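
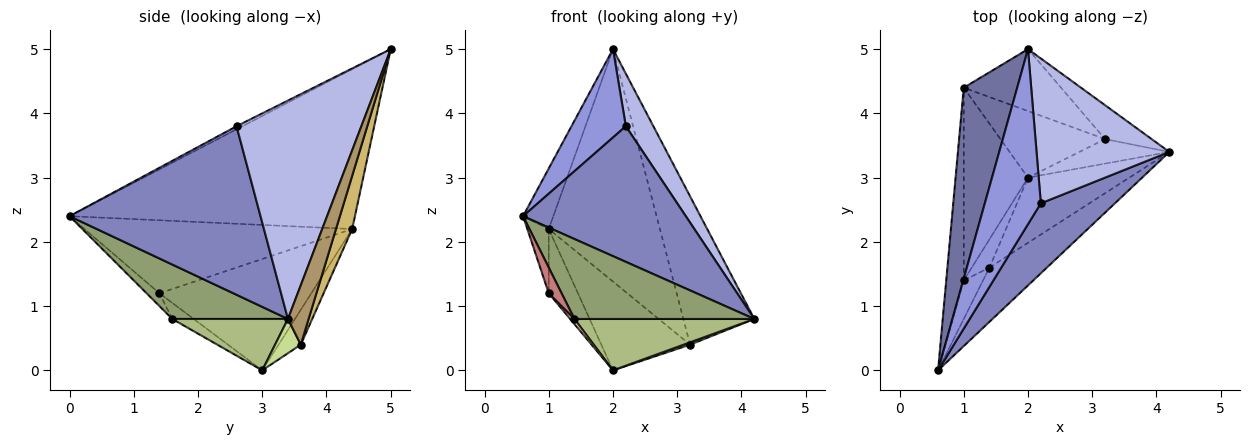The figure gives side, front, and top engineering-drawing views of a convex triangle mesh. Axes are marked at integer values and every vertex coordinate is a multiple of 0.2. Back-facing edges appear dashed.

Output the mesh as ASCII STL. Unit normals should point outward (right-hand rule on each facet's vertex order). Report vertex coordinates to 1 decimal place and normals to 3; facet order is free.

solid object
 facet normal -0.944 0.100 0.316
  outer loop
   vertex 1.0 4.4 2.2
   vertex 0.6 0.0 2.4
   vertex 2.0 5.0 5.0
  endloop
 endfacet
 facet normal 0.722 -0.615 0.317
  outer loop
   vertex 2.2 2.6 3.8
   vertex 0.6 0.0 2.4
   vertex 4.2 3.4 0.8
  endloop
 endfacet
 facet normal -0.049 -0.450 0.892
  outer loop
   vertex 2.2 2.6 3.8
   vertex 2.0 5.0 5.0
   vertex 0.6 0.0 2.4
  endloop
 endfacet
 facet normal 0.840 -0.185 0.510
  outer loop
   vertex 2.2 2.6 3.8
   vertex 4.2 3.4 0.8
   vertex 2.0 5.0 5.0
  endloop
 endfacet
 facet normal 0.470 -0.731 -0.496
  outer loop
   vertex 1.4 1.6 0.8
   vertex 4.2 3.4 0.8
   vertex 0.6 0.0 2.4
  endloop
 endfacet
 facet normal 0.370 -0.575 -0.729
  outer loop
   vertex 1.4 1.6 0.8
   vertex 2.0 3.0 0.0
   vertex 4.2 3.4 0.8
  endloop
 endfacet
 facet normal 0.355 -0.089 -0.931
  outer loop
   vertex 3.2 3.6 0.4
   vertex 4.2 3.4 0.8
   vertex 2.0 3.0 0.0
  endloop
 endfacet
 facet normal -0.196 0.784 -0.588
  outer loop
   vertex 3.2 3.6 0.4
   vertex 2.0 3.0 0.0
   vertex 1.0 4.4 2.2
  endloop
 endfacet
 facet normal 0.273 0.938 -0.214
  outer loop
   vertex 3.2 3.6 0.4
   vertex 2.0 5.0 5.0
   vertex 4.2 3.4 0.8
  endloop
 endfacet
 facet normal 0.139 0.957 -0.255
  outer loop
   vertex 3.2 3.6 0.4
   vertex 1.0 4.4 2.2
   vertex 2.0 5.0 5.0
  endloop
 endfacet
 facet normal -0.854 0.164 -0.493
  outer loop
   vertex 1.0 1.4 1.2
   vertex 1.0 4.4 2.2
   vertex 2.0 3.0 0.0
  endloop
 endfacet
 facet normal -0.667 -0.133 -0.733
  outer loop
   vertex 1.0 1.4 1.2
   vertex 2.0 3.0 0.0
   vertex 1.4 1.6 0.8
  endloop
 endfacet
 facet normal -0.969 0.078 -0.233
  outer loop
   vertex 1.0 1.4 1.2
   vertex 0.6 0.0 2.4
   vertex 1.0 4.4 2.2
  endloop
 endfacet
 facet normal -0.485 -0.485 -0.728
  outer loop
   vertex 1.0 1.4 1.2
   vertex 1.4 1.6 0.8
   vertex 0.6 0.0 2.4
  endloop
 endfacet
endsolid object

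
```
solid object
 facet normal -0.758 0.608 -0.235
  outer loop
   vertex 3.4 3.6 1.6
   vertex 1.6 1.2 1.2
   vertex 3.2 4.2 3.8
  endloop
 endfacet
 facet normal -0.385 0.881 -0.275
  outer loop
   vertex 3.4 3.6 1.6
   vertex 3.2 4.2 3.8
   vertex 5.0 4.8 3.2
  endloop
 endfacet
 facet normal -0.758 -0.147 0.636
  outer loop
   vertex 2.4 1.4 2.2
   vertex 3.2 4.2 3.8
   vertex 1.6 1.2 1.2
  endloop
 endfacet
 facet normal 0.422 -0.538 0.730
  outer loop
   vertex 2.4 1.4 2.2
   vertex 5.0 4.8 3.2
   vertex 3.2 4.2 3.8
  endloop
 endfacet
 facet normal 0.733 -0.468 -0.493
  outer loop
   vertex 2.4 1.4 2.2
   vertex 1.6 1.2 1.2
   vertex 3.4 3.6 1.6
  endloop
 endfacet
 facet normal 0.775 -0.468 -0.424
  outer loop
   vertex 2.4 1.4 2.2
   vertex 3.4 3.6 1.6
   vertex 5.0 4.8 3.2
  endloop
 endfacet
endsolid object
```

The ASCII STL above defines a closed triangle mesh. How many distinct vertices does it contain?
5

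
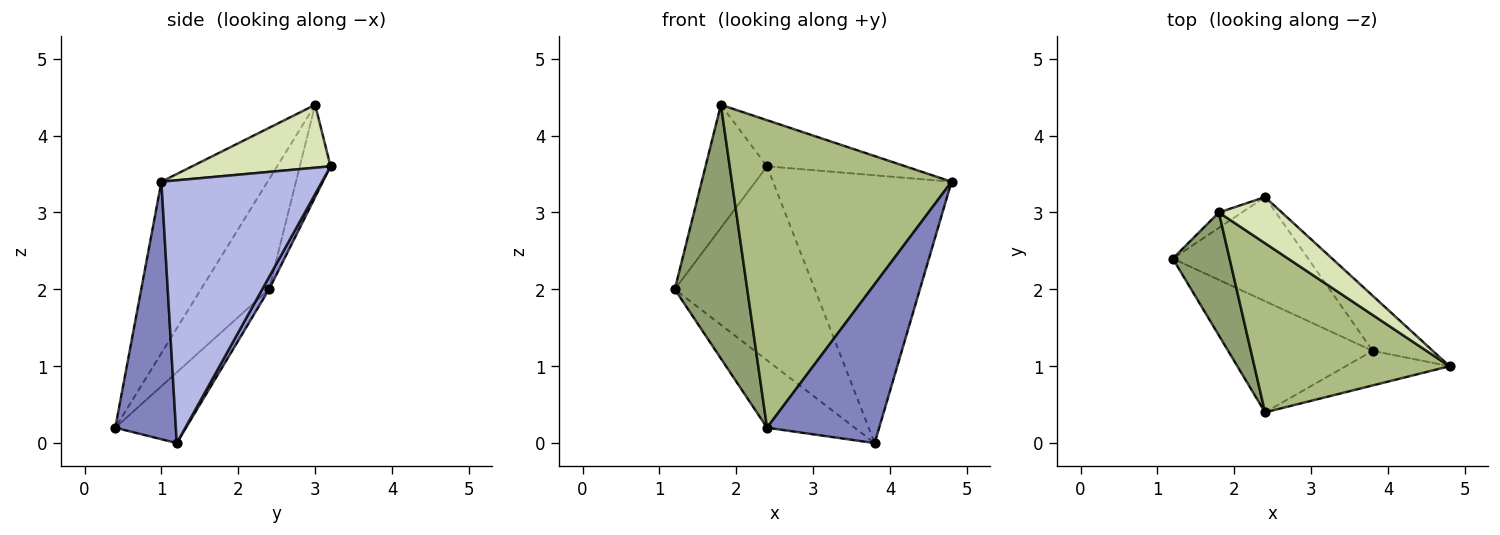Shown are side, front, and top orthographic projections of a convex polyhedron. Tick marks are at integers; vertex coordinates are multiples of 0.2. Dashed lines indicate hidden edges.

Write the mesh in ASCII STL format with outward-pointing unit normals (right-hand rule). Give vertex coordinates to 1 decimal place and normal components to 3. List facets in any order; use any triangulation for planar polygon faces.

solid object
 facet normal -0.386 0.478 -0.789
  outer loop
   vertex 3.8 1.2 0.0
   vertex 2.4 0.4 0.2
   vertex 1.2 2.4 2.0
  endloop
 endfacet
 facet normal 0.467 -0.864 -0.188
  outer loop
   vertex 3.8 1.2 0.0
   vertex 4.8 1.0 3.4
   vertex 2.4 0.4 0.2
  endloop
 endfacet
 facet normal 0.043 0.880 -0.472
  outer loop
   vertex 2.4 3.2 3.6
   vertex 3.8 1.2 0.0
   vertex 1.2 2.4 2.0
  endloop
 endfacet
 facet normal 0.661 0.735 -0.151
  outer loop
   vertex 2.4 3.2 3.6
   vertex 4.8 1.0 3.4
   vertex 3.8 1.2 0.0
  endloop
 endfacet
 facet normal -0.646 -0.687 0.333
  outer loop
   vertex 1.8 3.0 4.4
   vertex 1.2 2.4 2.0
   vertex 2.4 0.4 0.2
  endloop
 endfacet
 facet normal -0.390 -0.807 0.444
  outer loop
   vertex 1.8 3.0 4.4
   vertex 2.4 0.4 0.2
   vertex 4.8 1.0 3.4
  endloop
 endfacet
 facet normal -0.444 0.889 -0.111
  outer loop
   vertex 1.8 3.0 4.4
   vertex 2.4 3.2 3.6
   vertex 1.2 2.4 2.0
  endloop
 endfacet
 facet normal 0.577 0.577 0.577
  outer loop
   vertex 1.8 3.0 4.4
   vertex 4.8 1.0 3.4
   vertex 2.4 3.2 3.6
  endloop
 endfacet
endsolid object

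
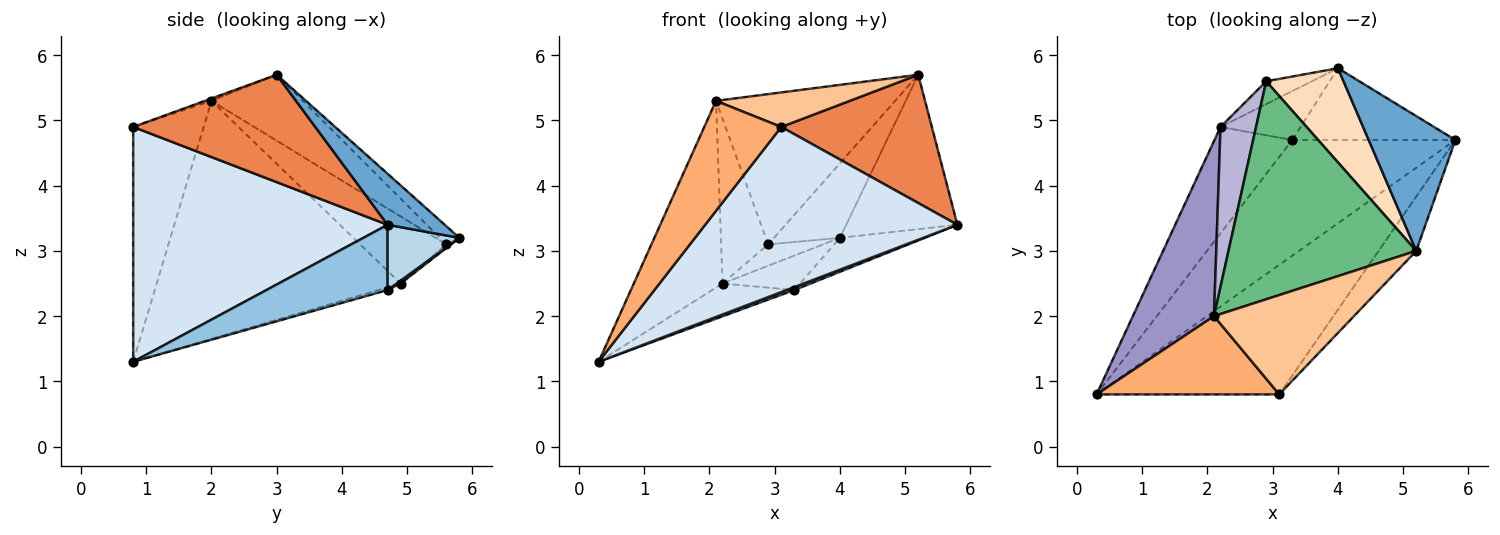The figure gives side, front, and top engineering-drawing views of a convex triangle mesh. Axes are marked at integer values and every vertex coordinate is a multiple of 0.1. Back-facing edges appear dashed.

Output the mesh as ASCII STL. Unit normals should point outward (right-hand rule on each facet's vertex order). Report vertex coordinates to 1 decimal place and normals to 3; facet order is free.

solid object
 facet normal 0.361 0.702 0.613
  outer loop
   vertex 5.2 3.0 5.7
   vertex 5.8 4.7 3.4
   vertex 4.0 5.8 3.2
  endloop
 endfacet
 facet normal 0.371 -0.024 -0.928
  outer loop
   vertex 3.3 4.7 2.4
   vertex 5.8 4.7 3.4
   vertex 0.3 0.8 1.3
  endloop
 endfacet
 facet normal 0.340 0.402 -0.850
  outer loop
   vertex 3.3 4.7 2.4
   vertex 4.0 5.8 3.2
   vertex 5.8 4.7 3.4
  endloop
 endfacet
 facet normal 0.622 -0.616 -0.483
  outer loop
   vertex 3.1 0.8 4.9
   vertex 0.3 0.8 1.3
   vertex 5.8 4.7 3.4
  endloop
 endfacet
 facet normal 0.744 -0.615 -0.261
  outer loop
   vertex 3.1 0.8 4.9
   vertex 5.8 4.7 3.4
   vertex 5.2 3.0 5.7
  endloop
 endfacet
 facet normal -0.598 -0.653 0.465
  outer loop
   vertex 3.1 0.8 4.9
   vertex 2.1 2.0 5.3
   vertex 0.3 0.8 1.3
  endloop
 endfacet
 facet normal -0.016 -0.328 0.944
  outer loop
   vertex 3.1 0.8 4.9
   vertex 5.2 3.0 5.7
   vertex 2.1 2.0 5.3
  endloop
 endfacet
 facet normal -0.181 0.611 0.771
  outer loop
   vertex 2.9 5.6 3.1
   vertex 5.2 3.0 5.7
   vertex 4.0 5.8 3.2
  endloop
 endfacet
 facet normal -0.278 0.545 0.791
  outer loop
   vertex 2.9 5.6 3.1
   vertex 2.1 2.0 5.3
   vertex 5.2 3.0 5.7
  endloop
 endfacet
 facet normal 0.030 0.575 -0.817
  outer loop
   vertex 2.2 4.9 2.5
   vertex 4.0 5.8 3.2
   vertex 3.3 4.7 2.4
  endloop
 endfacet
 facet normal -0.058 0.682 -0.729
  outer loop
   vertex 2.2 4.9 2.5
   vertex 2.9 5.6 3.1
   vertex 4.0 5.8 3.2
  endloop
 endfacet
 facet normal -0.033 0.295 -0.955
  outer loop
   vertex 2.2 4.9 2.5
   vertex 3.3 4.7 2.4
   vertex 0.3 0.8 1.3
  endloop
 endfacet
 facet normal -0.895 0.325 0.305
  outer loop
   vertex 2.2 4.9 2.5
   vertex 0.3 0.8 1.3
   vertex 2.1 2.0 5.3
  endloop
 endfacet
 facet normal -0.796 0.435 0.422
  outer loop
   vertex 2.2 4.9 2.5
   vertex 2.1 2.0 5.3
   vertex 2.9 5.6 3.1
  endloop
 endfacet
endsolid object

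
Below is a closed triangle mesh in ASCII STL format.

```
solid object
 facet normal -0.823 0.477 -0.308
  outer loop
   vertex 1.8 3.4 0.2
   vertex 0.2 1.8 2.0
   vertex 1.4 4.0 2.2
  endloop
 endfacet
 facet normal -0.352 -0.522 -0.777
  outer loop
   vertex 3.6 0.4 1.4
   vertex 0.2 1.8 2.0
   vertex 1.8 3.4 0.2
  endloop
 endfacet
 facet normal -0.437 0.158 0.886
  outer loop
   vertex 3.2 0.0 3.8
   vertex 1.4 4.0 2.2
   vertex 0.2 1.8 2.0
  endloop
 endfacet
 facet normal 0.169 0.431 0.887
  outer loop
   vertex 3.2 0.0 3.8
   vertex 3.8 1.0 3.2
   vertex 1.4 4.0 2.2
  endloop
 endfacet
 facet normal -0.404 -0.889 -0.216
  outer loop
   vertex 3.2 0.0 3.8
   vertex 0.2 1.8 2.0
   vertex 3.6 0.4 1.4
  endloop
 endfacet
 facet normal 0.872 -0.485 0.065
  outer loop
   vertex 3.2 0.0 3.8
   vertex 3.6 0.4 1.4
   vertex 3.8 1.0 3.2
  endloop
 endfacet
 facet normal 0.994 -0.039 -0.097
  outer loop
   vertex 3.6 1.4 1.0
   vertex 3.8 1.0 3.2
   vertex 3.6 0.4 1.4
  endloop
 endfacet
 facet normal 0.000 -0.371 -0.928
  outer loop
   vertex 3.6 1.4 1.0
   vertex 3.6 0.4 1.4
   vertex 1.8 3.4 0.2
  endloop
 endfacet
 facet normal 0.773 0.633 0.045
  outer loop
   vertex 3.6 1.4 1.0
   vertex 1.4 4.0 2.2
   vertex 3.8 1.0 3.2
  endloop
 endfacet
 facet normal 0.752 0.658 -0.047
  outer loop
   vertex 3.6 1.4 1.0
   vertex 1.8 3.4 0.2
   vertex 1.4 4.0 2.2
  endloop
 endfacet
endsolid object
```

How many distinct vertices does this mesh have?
7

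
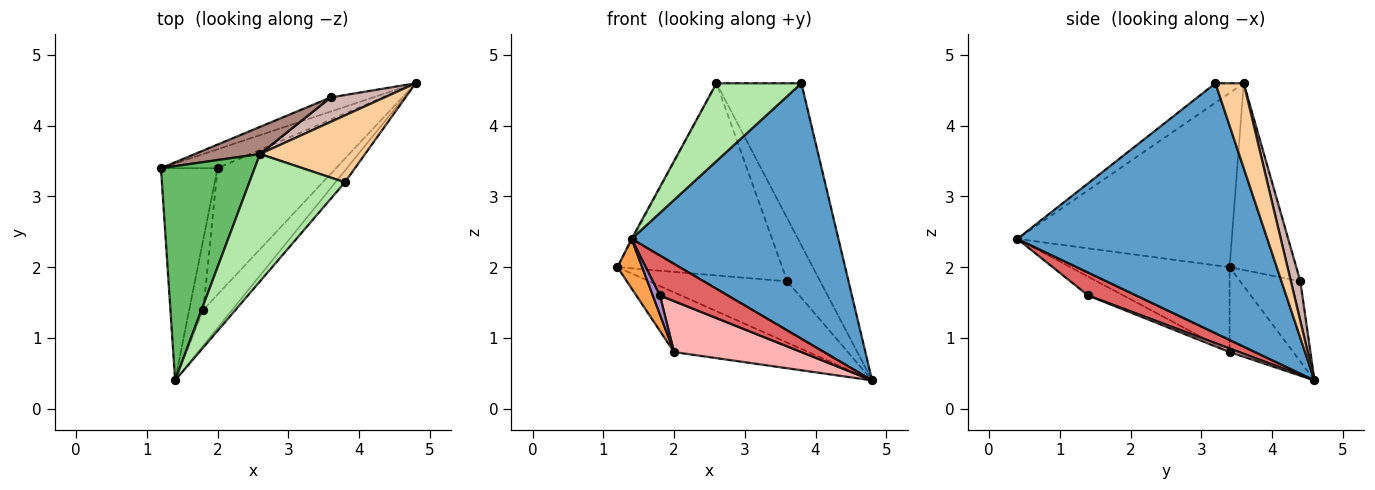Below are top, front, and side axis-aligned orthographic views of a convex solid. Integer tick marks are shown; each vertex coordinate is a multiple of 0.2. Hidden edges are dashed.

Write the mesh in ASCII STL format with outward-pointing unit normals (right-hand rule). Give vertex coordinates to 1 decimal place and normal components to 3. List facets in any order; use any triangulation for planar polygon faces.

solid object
 facet normal 0.770 -0.637 -0.029
  outer loop
   vertex 3.8 3.2 4.6
   vertex 1.4 0.4 2.4
   vertex 4.8 4.6 0.4
  endloop
 endfacet
 facet normal -0.412 0.869 -0.274
  outer loop
   vertex 2.0 3.4 0.8
   vertex 1.2 3.4 2.0
   vertex 4.8 4.6 0.4
  endloop
 endfacet
 facet normal -0.825 -0.128 -0.550
  outer loop
   vertex 2.0 3.4 0.8
   vertex 1.4 0.4 2.4
   vertex 1.2 3.4 2.0
  endloop
 endfacet
 facet normal 0.294 0.883 0.365
  outer loop
   vertex 2.6 3.6 4.6
   vertex 3.8 3.2 4.6
   vertex 4.8 4.6 0.4
  endloop
 endfacet
 facet normal -0.881 0.004 0.474
  outer loop
   vertex 2.6 3.6 4.6
   vertex 1.2 3.4 2.0
   vertex 1.4 0.4 2.4
  endloop
 endfacet
 facet normal -0.171 -0.514 0.841
  outer loop
   vertex 2.6 3.6 4.6
   vertex 1.4 0.4 2.4
   vertex 3.8 3.2 4.6
  endloop
 endfacet
 facet normal 0.467 -0.659 -0.590
  outer loop
   vertex 1.8 1.4 1.6
   vertex 4.8 4.6 0.4
   vertex 1.4 0.4 2.4
  endloop
 endfacet
 facet normal 0.028 -0.374 -0.927
  outer loop
   vertex 1.8 1.4 1.6
   vertex 2.0 3.4 0.8
   vertex 4.8 4.6 0.4
  endloop
 endfacet
 facet normal -0.790 -0.158 -0.592
  outer loop
   vertex 1.8 1.4 1.6
   vertex 1.4 0.4 2.4
   vertex 2.0 3.4 0.8
  endloop
 endfacet
 facet normal -0.391 0.897 -0.207
  outer loop
   vertex 3.6 4.4 1.8
   vertex 4.8 4.6 0.4
   vertex 1.2 3.4 2.0
  endloop
 endfacet
 facet normal -0.372 0.919 0.130
  outer loop
   vertex 3.6 4.4 1.8
   vertex 1.2 3.4 2.0
   vertex 2.6 3.6 4.6
  endloop
 endfacet
 facet normal 0.257 0.901 0.349
  outer loop
   vertex 3.6 4.4 1.8
   vertex 2.6 3.6 4.6
   vertex 4.8 4.6 0.4
  endloop
 endfacet
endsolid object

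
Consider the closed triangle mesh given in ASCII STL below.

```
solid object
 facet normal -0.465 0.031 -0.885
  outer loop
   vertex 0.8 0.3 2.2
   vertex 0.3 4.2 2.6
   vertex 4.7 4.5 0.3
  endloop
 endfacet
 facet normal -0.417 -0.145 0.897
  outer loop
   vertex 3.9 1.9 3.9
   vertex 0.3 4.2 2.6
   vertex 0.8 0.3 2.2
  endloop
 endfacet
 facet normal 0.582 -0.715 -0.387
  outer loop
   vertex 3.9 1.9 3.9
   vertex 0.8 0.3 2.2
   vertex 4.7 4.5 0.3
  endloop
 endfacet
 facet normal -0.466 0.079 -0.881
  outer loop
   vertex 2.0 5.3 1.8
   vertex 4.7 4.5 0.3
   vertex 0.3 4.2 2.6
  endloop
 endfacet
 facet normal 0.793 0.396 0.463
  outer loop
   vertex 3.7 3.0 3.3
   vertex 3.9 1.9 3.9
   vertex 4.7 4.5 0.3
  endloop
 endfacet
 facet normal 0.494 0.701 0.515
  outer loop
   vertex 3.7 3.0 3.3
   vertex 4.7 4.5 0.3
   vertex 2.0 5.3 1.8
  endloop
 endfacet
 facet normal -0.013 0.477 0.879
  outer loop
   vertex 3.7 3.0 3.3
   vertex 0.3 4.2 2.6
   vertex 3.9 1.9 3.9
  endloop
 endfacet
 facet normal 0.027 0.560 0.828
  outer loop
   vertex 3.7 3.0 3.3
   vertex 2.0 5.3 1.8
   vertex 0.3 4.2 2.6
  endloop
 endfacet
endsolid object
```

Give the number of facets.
8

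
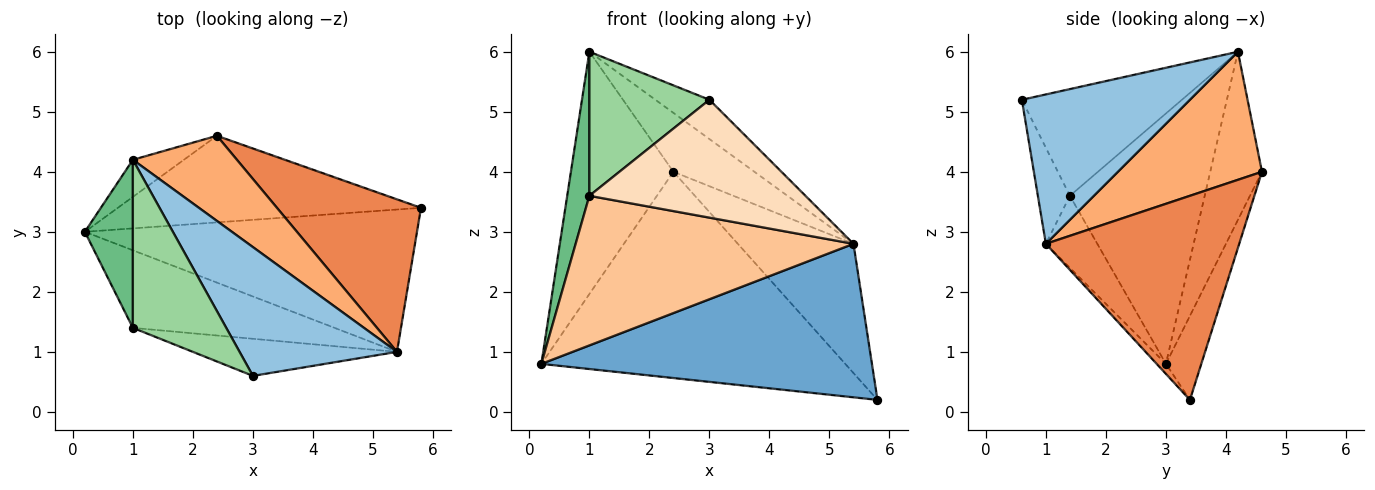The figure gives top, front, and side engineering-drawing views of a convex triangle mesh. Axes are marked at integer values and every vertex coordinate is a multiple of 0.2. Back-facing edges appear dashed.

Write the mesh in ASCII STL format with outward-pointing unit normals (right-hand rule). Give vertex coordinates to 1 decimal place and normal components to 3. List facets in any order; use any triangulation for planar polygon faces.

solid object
 facet normal -0.020 -0.733 -0.680
  outer loop
   vertex 5.4 1.0 2.8
   vertex 0.2 3.0 0.8
   vertex 5.8 3.4 0.2
  endloop
 endfacet
 facet normal 0.672 0.216 0.708
  outer loop
   vertex 5.4 1.0 2.8
   vertex 1.0 4.2 6.0
   vertex 3.0 0.6 5.2
  endloop
 endfacet
 facet normal -0.107 0.917 -0.385
  outer loop
   vertex 2.4 4.6 4.0
   vertex 5.8 3.4 0.2
   vertex 0.2 3.0 0.8
  endloop
 endfacet
 facet normal -0.446 0.885 -0.135
  outer loop
   vertex 2.4 4.6 4.0
   vertex 0.2 3.0 0.8
   vertex 1.0 4.2 6.0
  endloop
 endfacet
 facet normal 0.734 0.439 0.518
  outer loop
   vertex 2.4 4.6 4.0
   vertex 5.4 1.0 2.8
   vertex 5.8 3.4 0.2
  endloop
 endfacet
 facet normal 0.711 0.400 0.578
  outer loop
   vertex 2.4 4.6 4.0
   vertex 1.0 4.2 6.0
   vertex 5.4 1.0 2.8
  endloop
 endfacet
 facet normal -0.162 -0.876 -0.454
  outer loop
   vertex 1.0 1.4 3.6
   vertex 0.2 3.0 0.8
   vertex 5.4 1.0 2.8
  endloop
 endfacet
 facet normal -0.140 -0.944 -0.297
  outer loop
   vertex 1.0 1.4 3.6
   vertex 5.4 1.0 2.8
   vertex 3.0 0.6 5.2
  endloop
 endfacet
 facet normal -0.970 -0.159 0.186
  outer loop
   vertex 1.0 1.4 3.6
   vertex 1.0 4.2 6.0
   vertex 0.2 3.0 0.8
  endloop
 endfacet
 facet normal -0.655 -0.492 0.573
  outer loop
   vertex 1.0 1.4 3.6
   vertex 3.0 0.6 5.2
   vertex 1.0 4.2 6.0
  endloop
 endfacet
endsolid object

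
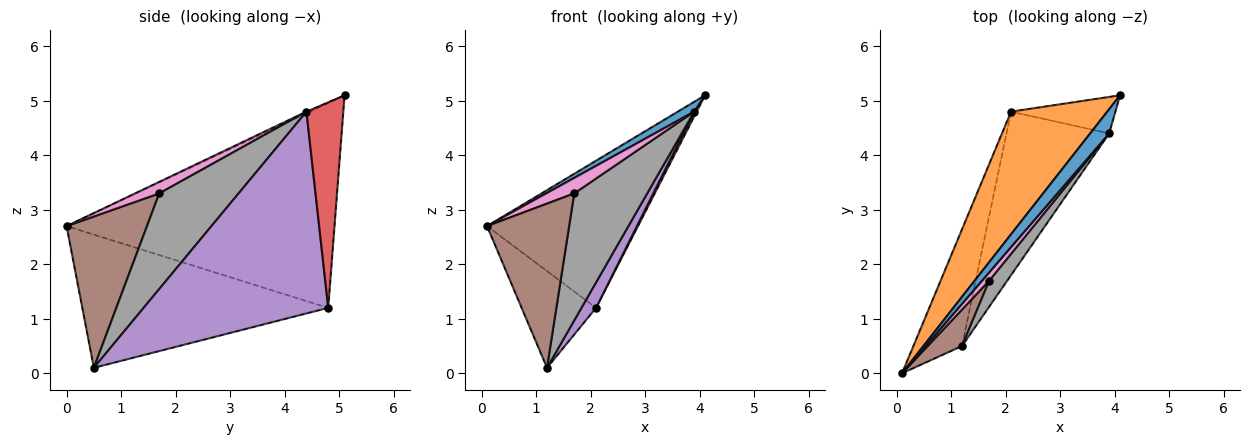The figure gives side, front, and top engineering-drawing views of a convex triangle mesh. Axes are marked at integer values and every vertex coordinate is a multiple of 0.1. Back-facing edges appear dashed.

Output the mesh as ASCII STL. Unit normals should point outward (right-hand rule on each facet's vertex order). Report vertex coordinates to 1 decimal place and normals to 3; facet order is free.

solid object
 facet normal -0.078 -0.374 0.924
  outer loop
   vertex 3.9 4.4 4.8
   vertex 4.1 5.1 5.1
   vertex 0.1 0.0 2.7
  endloop
 endfacet
 facet normal -0.806 0.454 0.379
  outer loop
   vertex 2.1 4.8 1.2
   vertex 0.1 0.0 2.7
   vertex 4.1 5.1 5.1
  endloop
 endfacet
 facet normal -0.904 0.273 -0.330
  outer loop
   vertex 2.1 4.8 1.2
   vertex 1.2 0.5 0.1
   vertex 0.1 0.0 2.7
  endloop
 endfacet
 facet normal 0.890 -0.061 -0.452
  outer loop
   vertex 2.1 4.8 1.2
   vertex 4.1 5.1 5.1
   vertex 3.9 4.4 4.8
  endloop
 endfacet
 facet normal 0.889 -0.070 -0.452
  outer loop
   vertex 2.1 4.8 1.2
   vertex 3.9 4.4 4.8
   vertex 1.2 0.5 0.1
  endloop
 endfacet
 facet normal 0.691 -0.706 0.157
  outer loop
   vertex 1.7 1.7 3.3
   vertex 0.1 0.0 2.7
   vertex 1.2 0.5 0.1
  endloop
 endfacet
 facet normal 0.604 -0.702 0.377
  outer loop
   vertex 1.7 1.7 3.3
   vertex 3.9 4.4 4.8
   vertex 0.1 0.0 2.7
  endloop
 endfacet
 facet normal 0.729 -0.670 0.138
  outer loop
   vertex 1.7 1.7 3.3
   vertex 1.2 0.5 0.1
   vertex 3.9 4.4 4.8
  endloop
 endfacet
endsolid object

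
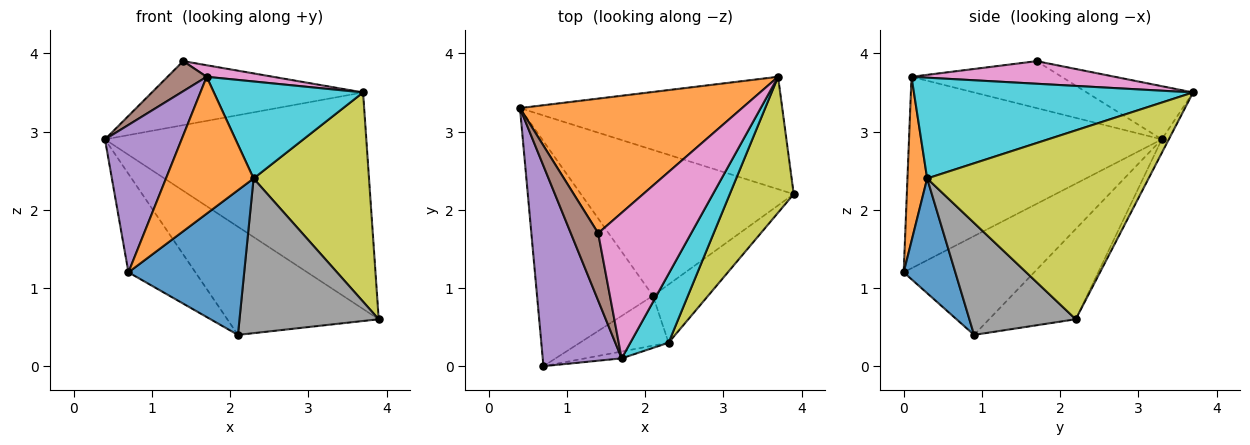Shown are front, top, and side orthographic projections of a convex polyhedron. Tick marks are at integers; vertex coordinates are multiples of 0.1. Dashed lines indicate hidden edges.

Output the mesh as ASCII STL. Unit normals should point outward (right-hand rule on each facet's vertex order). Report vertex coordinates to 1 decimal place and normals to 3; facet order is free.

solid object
 facet normal -0.024 0.887 -0.461
  outer loop
   vertex 3.7 3.7 3.5
   vertex 3.9 2.2 0.6
   vertex 0.4 3.3 2.9
  endloop
 endfacet
 facet normal -0.211 0.420 0.883
  outer loop
   vertex 3.7 3.7 3.5
   vertex 0.4 3.3 2.9
   vertex 1.4 1.7 3.9
  endloop
 endfacet
 facet normal -0.323 0.564 -0.760
  outer loop
   vertex 2.1 0.9 0.4
   vertex 0.4 3.3 2.9
   vertex 3.9 2.2 0.6
  endloop
 endfacet
 facet normal -0.616 0.316 -0.722
  outer loop
   vertex 2.1 0.9 0.4
   vertex 0.7 0.0 1.2
   vertex 0.4 3.3 2.9
  endloop
 endfacet
 facet normal -0.890 -0.270 0.367
  outer loop
   vertex 1.7 0.1 3.7
   vertex 0.4 3.3 2.9
   vertex 0.7 0.0 1.2
  endloop
 endfacet
 facet normal -0.843 -0.219 0.492
  outer loop
   vertex 1.7 0.1 3.7
   vertex 1.4 1.7 3.9
   vertex 0.4 3.3 2.9
  endloop
 endfacet
 facet normal 0.235 -0.077 0.969
  outer loop
   vertex 1.7 0.1 3.7
   vertex 3.7 3.7 3.5
   vertex 1.4 1.7 3.9
  endloop
 endfacet
 facet normal 0.582 -0.761 -0.287
  outer loop
   vertex 2.3 0.3 2.4
   vertex 2.1 0.9 0.4
   vertex 3.9 2.2 0.6
  endloop
 endfacet
 facet normal 0.849 -0.443 0.288
  outer loop
   vertex 2.3 0.3 2.4
   vertex 3.9 2.2 0.6
   vertex 3.7 3.7 3.5
  endloop
 endfacet
 facet normal 0.836 -0.447 0.317
  outer loop
   vertex 2.3 0.3 2.4
   vertex 3.7 3.7 3.5
   vertex 1.7 0.1 3.7
  endloop
 endfacet
 facet normal 0.388 -0.871 -0.300
  outer loop
   vertex 2.3 0.3 2.4
   vertex 0.7 0.0 1.2
   vertex 2.1 0.9 0.4
  endloop
 endfacet
 facet normal 0.219 -0.974 -0.049
  outer loop
   vertex 2.3 0.3 2.4
   vertex 1.7 0.1 3.7
   vertex 0.7 0.0 1.2
  endloop
 endfacet
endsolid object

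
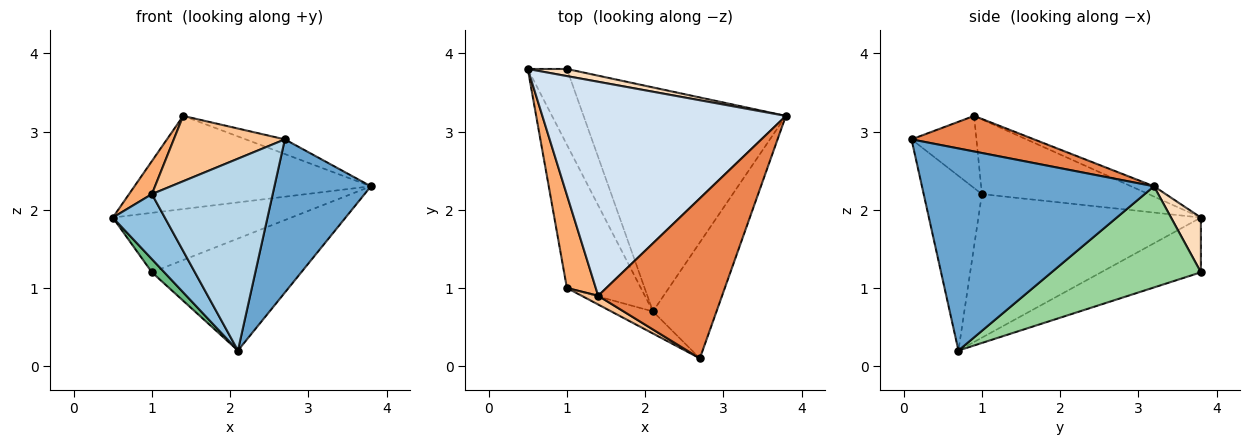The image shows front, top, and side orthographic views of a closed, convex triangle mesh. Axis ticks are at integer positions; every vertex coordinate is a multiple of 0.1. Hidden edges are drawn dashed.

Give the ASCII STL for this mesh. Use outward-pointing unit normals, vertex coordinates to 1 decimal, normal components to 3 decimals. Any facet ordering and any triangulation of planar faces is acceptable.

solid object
 facet normal 0.887 -0.369 -0.279
  outer loop
   vertex 2.1 0.7 0.2
   vertex 3.8 3.2 2.3
   vertex 2.7 0.1 2.9
  endloop
 endfacet
 facet normal -0.870 -0.203 -0.448
  outer loop
   vertex 1.0 1.0 2.2
   vertex 0.5 3.8 1.9
   vertex 2.1 0.7 0.2
  endloop
 endfacet
 facet normal -0.432 -0.896 -0.103
  outer loop
   vertex 1.0 1.0 2.2
   vertex 2.1 0.7 0.2
   vertex 2.7 0.1 2.9
  endloop
 endfacet
 facet normal -0.039 0.399 0.916
  outer loop
   vertex 1.4 0.9 3.2
   vertex 3.8 3.2 2.3
   vertex 0.5 3.8 1.9
  endloop
 endfacet
 facet normal 0.275 0.088 0.957
  outer loop
   vertex 1.4 0.9 3.2
   vertex 2.7 0.1 2.9
   vertex 3.8 3.2 2.3
  endloop
 endfacet
 facet normal -0.925 -0.127 0.357
  outer loop
   vertex 1.4 0.9 3.2
   vertex 0.5 3.8 1.9
   vertex 1.0 1.0 2.2
  endloop
 endfacet
 facet normal -0.501 -0.858 0.115
  outer loop
   vertex 1.4 0.9 3.2
   vertex 1.0 1.0 2.2
   vertex 2.7 0.1 2.9
  endloop
 endfacet
 facet normal 0.164 0.980 0.117
  outer loop
   vertex 1.0 3.8 1.2
   vertex 0.5 3.8 1.9
   vertex 3.8 3.2 2.3
  endloop
 endfacet
 facet normal -0.810 -0.101 -0.578
  outer loop
   vertex 1.0 3.8 1.2
   vertex 2.1 0.7 0.2
   vertex 0.5 3.8 1.9
  endloop
 endfacet
 facet normal 0.408 0.408 -0.816
  outer loop
   vertex 1.0 3.8 1.2
   vertex 3.8 3.2 2.3
   vertex 2.1 0.7 0.2
  endloop
 endfacet
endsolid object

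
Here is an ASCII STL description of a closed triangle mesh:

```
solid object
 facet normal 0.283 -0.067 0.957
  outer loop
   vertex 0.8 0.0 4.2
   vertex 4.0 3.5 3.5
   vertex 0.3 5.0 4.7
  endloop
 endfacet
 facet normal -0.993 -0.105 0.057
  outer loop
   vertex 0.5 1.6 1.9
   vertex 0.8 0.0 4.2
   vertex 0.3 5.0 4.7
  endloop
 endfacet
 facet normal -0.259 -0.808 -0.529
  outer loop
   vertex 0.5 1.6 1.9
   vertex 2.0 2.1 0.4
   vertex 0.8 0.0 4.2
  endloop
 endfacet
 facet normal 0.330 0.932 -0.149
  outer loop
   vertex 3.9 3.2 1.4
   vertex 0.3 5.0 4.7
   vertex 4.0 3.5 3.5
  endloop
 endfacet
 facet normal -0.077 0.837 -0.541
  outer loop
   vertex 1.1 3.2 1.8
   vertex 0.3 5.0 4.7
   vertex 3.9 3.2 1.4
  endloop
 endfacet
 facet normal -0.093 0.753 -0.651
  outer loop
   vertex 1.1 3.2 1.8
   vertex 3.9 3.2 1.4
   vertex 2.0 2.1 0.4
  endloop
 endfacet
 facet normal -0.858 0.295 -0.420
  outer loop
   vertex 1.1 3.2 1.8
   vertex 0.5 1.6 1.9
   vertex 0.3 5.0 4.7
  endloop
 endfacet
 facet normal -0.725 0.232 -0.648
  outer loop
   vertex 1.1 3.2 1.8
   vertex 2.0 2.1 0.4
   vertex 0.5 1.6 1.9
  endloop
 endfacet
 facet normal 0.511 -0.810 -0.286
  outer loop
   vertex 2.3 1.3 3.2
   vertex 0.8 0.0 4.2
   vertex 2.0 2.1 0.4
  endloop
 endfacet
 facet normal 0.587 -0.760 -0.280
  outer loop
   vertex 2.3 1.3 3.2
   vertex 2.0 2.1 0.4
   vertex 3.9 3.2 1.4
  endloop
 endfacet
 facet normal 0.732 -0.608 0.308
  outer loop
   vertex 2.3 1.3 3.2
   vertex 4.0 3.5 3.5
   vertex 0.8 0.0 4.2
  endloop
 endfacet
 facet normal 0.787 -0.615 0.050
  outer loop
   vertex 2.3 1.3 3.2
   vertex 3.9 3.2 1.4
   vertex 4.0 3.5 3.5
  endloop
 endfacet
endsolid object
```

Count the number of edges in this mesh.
18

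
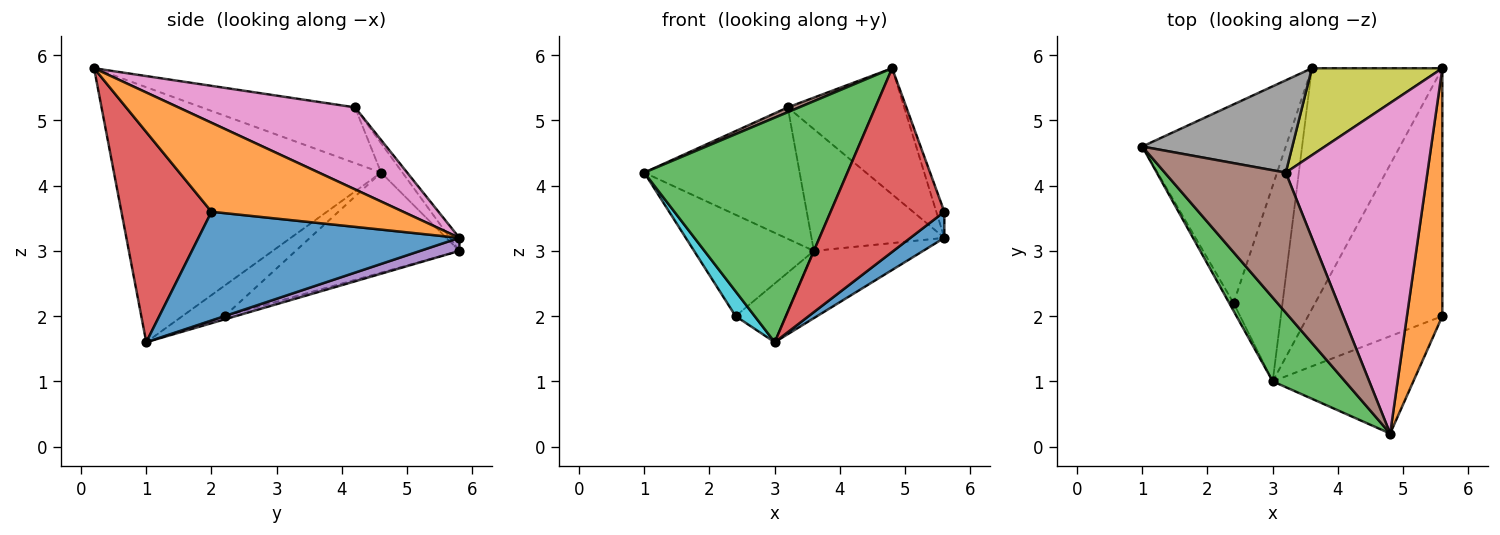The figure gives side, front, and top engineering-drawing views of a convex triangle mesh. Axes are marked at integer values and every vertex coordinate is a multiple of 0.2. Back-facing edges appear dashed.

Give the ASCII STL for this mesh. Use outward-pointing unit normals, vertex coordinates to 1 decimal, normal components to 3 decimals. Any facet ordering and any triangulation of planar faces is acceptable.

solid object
 facet normal 0.627 -0.082 -0.775
  outer loop
   vertex 3.0 1.0 1.6
   vertex 5.6 5.8 3.2
   vertex 5.6 2.0 3.6
  endloop
 endfacet
 facet normal 0.928 0.039 0.369
  outer loop
   vertex 4.8 0.2 5.8
   vertex 5.6 2.0 3.6
   vertex 5.6 5.8 3.2
  endloop
 endfacet
 facet normal -0.776 -0.590 0.220
  outer loop
   vertex 4.8 0.2 5.8
   vertex 1.0 4.6 4.2
   vertex 3.0 1.0 1.6
  endloop
 endfacet
 facet normal 0.574 -0.724 -0.384
  outer loop
   vertex 4.8 0.2 5.8
   vertex 3.0 1.0 1.6
   vertex 5.6 2.0 3.6
  endloop
 endfacet
 facet normal 0.096 0.268 -0.959
  outer loop
   vertex 3.6 5.8 3.0
   vertex 5.6 5.8 3.2
   vertex 3.0 1.0 1.6
  endloop
 endfacet
 facet normal -0.418 -0.031 0.908
  outer loop
   vertex 3.2 4.2 5.2
   vertex 1.0 4.6 4.2
   vertex 4.8 0.2 5.8
  endloop
 endfacet
 facet normal 0.476 0.314 0.822
  outer loop
   vertex 3.2 4.2 5.2
   vertex 4.8 0.2 5.8
   vertex 5.6 5.8 3.2
  endloop
 endfacet
 facet normal -0.112 0.813 0.571
  outer loop
   vertex 3.2 4.2 5.2
   vertex 3.6 5.8 3.0
   vertex 1.0 4.6 4.2
  endloop
 endfacet
 facet normal -0.058 0.812 0.580
  outer loop
   vertex 3.2 4.2 5.2
   vertex 5.6 5.8 3.2
   vertex 3.6 5.8 3.0
  endloop
 endfacet
 facet normal -0.903 -0.409 -0.129
  outer loop
   vertex 2.4 2.2 2.0
   vertex 3.0 1.0 1.6
   vertex 1.0 4.6 4.2
  endloop
 endfacet
 facet normal -0.527 0.386 -0.757
  outer loop
   vertex 2.4 2.2 2.0
   vertex 1.0 4.6 4.2
   vertex 3.6 5.8 3.0
  endloop
 endfacet
 facet normal -0.064 0.287 -0.956
  outer loop
   vertex 2.4 2.2 2.0
   vertex 3.6 5.8 3.0
   vertex 3.0 1.0 1.6
  endloop
 endfacet
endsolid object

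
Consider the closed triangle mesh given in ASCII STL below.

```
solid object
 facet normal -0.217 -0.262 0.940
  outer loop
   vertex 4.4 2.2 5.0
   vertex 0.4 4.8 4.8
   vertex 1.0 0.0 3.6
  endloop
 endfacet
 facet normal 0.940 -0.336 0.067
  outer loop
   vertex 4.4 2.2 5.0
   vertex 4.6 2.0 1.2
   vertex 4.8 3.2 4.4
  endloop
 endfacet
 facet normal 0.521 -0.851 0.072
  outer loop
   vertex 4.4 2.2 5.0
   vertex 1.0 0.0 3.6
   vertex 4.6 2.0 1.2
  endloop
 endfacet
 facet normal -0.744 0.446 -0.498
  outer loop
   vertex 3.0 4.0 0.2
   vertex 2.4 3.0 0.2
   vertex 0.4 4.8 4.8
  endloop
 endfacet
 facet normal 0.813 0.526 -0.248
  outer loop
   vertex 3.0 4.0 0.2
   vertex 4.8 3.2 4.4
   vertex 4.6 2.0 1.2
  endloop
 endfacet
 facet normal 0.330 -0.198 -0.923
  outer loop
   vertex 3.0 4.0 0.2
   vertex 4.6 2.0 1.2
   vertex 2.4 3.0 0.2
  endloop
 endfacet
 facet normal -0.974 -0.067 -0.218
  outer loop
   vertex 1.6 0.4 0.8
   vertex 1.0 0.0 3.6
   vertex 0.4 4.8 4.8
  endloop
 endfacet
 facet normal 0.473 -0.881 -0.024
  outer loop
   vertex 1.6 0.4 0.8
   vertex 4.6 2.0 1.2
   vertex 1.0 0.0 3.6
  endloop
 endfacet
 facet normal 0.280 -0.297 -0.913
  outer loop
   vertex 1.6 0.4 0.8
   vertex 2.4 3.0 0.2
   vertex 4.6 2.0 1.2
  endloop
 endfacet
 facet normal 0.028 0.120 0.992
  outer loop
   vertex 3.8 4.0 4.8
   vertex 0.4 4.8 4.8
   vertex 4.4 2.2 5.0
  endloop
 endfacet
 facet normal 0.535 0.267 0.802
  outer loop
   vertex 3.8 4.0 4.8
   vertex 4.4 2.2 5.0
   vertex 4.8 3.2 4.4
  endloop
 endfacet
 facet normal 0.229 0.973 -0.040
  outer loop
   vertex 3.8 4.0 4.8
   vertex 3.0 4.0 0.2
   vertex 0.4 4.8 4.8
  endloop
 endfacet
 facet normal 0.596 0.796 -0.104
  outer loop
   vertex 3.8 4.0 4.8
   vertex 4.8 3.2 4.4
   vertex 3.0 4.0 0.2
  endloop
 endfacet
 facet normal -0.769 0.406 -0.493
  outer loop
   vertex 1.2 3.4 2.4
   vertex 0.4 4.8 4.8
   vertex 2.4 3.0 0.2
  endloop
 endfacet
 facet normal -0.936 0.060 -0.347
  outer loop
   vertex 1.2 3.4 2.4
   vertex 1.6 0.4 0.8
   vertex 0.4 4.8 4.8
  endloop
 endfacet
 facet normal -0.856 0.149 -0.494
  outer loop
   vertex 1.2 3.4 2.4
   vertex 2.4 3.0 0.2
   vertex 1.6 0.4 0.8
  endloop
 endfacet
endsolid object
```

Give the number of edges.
24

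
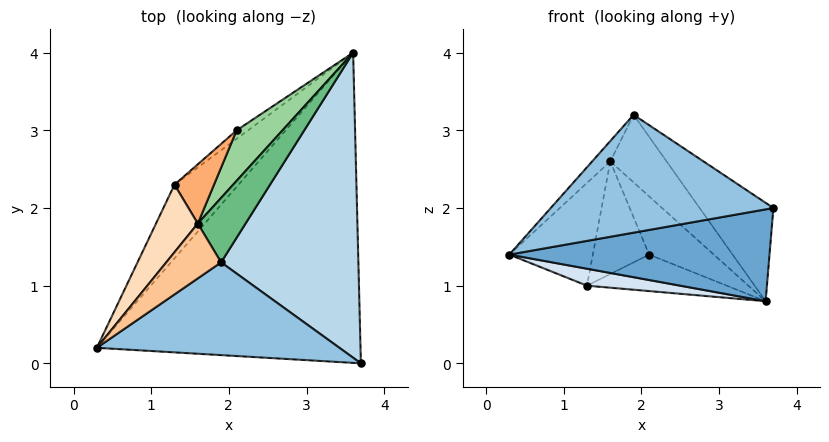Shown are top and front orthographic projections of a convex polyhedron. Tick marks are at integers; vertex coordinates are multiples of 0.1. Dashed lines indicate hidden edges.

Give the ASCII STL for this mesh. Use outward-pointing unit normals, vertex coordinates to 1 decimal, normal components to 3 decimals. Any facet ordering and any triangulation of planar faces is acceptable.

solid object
 facet normal 0.151 -0.281 -0.948
  outer loop
   vertex 3.6 4.0 0.8
   vertex 3.7 0.0 2.0
   vertex 0.3 0.2 1.4
  endloop
 endfacet
 facet normal -0.154 -0.777 0.611
  outer loop
   vertex 1.9 1.3 3.2
   vertex 0.3 0.2 1.4
   vertex 3.7 0.0 2.0
  endloop
 endfacet
 facet normal 0.650 0.233 0.723
  outer loop
   vertex 1.9 1.3 3.2
   vertex 3.7 0.0 2.0
   vertex 3.6 4.0 0.8
  endloop
 endfacet
 facet normal 0.081 -0.223 -0.971
  outer loop
   vertex 1.3 2.3 1.0
   vertex 3.6 4.0 0.8
   vertex 0.3 0.2 1.4
  endloop
 endfacet
 facet normal -0.595 0.783 -0.181
  outer loop
   vertex 2.1 3.0 1.4
   vertex 3.6 4.0 0.8
   vertex 1.3 2.3 1.0
  endloop
 endfacet
 facet normal -0.710 0.624 0.328
  outer loop
   vertex 1.6 1.8 2.6
   vertex 2.1 3.0 1.4
   vertex 1.3 2.3 1.0
  endloop
 endfacet
 facet normal -0.791 0.213 0.573
  outer loop
   vertex 1.6 1.8 2.6
   vertex 0.3 0.2 1.4
   vertex 1.9 1.3 3.2
  endloop
 endfacet
 facet normal -0.838 0.456 0.300
  outer loop
   vertex 1.6 1.8 2.6
   vertex 1.3 2.3 1.0
   vertex 0.3 0.2 1.4
  endloop
 endfacet
 facet normal -0.172 0.713 0.680
  outer loop
   vertex 1.6 1.8 2.6
   vertex 1.9 1.3 3.2
   vertex 3.6 4.0 0.8
  endloop
 endfacet
 facet normal -0.235 0.735 0.637
  outer loop
   vertex 1.6 1.8 2.6
   vertex 3.6 4.0 0.8
   vertex 2.1 3.0 1.4
  endloop
 endfacet
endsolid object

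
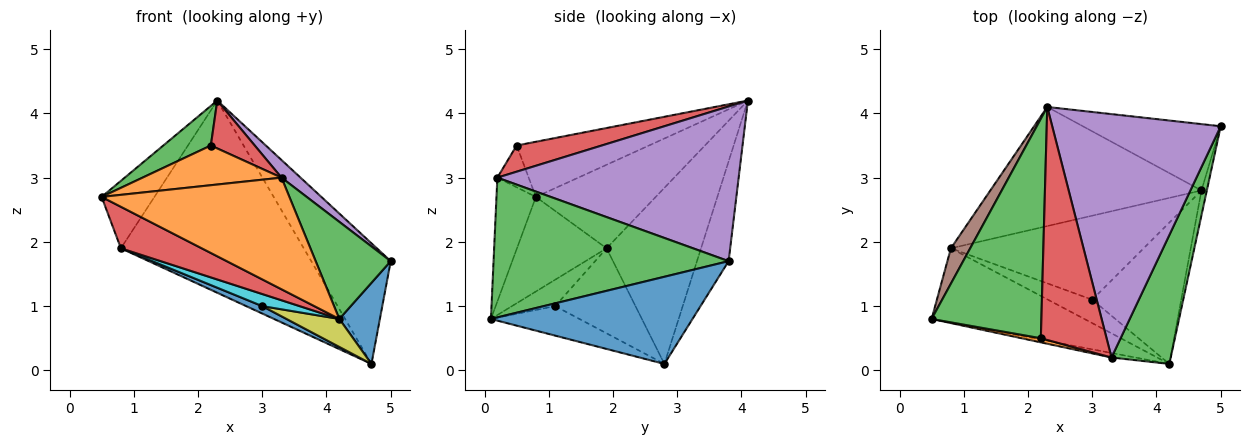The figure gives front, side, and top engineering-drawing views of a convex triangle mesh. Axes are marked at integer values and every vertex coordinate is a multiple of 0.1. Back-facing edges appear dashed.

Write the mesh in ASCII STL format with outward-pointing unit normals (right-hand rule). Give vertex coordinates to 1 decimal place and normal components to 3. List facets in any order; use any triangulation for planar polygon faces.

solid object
 facet normal 0.979 -0.197 -0.060
  outer loop
   vertex 4.7 2.8 0.1
   vertex 5.0 3.8 1.7
   vertex 4.2 0.1 0.8
  endloop
 endfacet
 facet normal -0.205 -0.978 -0.040
  outer loop
   vertex 3.3 0.2 3.0
   vertex 0.5 0.8 2.7
   vertex 4.2 0.1 0.8
  endloop
 endfacet
 facet normal 0.883 -0.282 0.374
  outer loop
   vertex 3.3 0.2 3.0
   vertex 4.2 0.1 0.8
   vertex 5.0 3.8 1.7
  endloop
 endfacet
 facet normal -0.476 -0.429 -0.768
  outer loop
   vertex 0.8 1.9 1.9
   vertex 4.2 0.1 0.8
   vertex 0.5 0.8 2.7
  endloop
 endfacet
 facet normal 0.675 -0.053 0.736
  outer loop
   vertex 2.3 4.1 4.2
   vertex 3.3 0.2 3.0
   vertex 5.0 3.8 1.7
  endloop
 endfacet
 facet normal -0.895 0.394 0.207
  outer loop
   vertex 2.3 4.1 4.2
   vertex 0.8 1.9 1.9
   vertex 0.5 0.8 2.7
  endloop
 endfacet
 facet normal -0.330 0.827 -0.455
  outer loop
   vertex 2.3 4.1 4.2
   vertex 5.0 3.8 1.7
   vertex 4.7 2.8 0.1
  endloop
 endfacet
 facet normal -0.402 0.778 -0.482
  outer loop
   vertex 2.3 4.1 4.2
   vertex 4.7 2.8 0.1
   vertex 0.8 1.9 1.9
  endloop
 endfacet
 facet normal -0.309 -0.185 -0.933
  outer loop
   vertex 3.0 1.1 1.0
   vertex 4.7 2.8 0.1
   vertex 4.2 0.1 0.8
  endloop
 endfacet
 facet normal -0.469 -0.405 -0.785
  outer loop
   vertex 3.0 1.1 1.0
   vertex 4.2 0.1 0.8
   vertex 0.8 1.9 1.9
  endloop
 endfacet
 facet normal -0.402 -0.080 -0.912
  outer loop
   vertex 3.0 1.1 1.0
   vertex 0.8 1.9 1.9
   vertex 4.7 2.8 0.1
  endloop
 endfacet
 facet normal -0.219 -0.971 0.101
  outer loop
   vertex 2.2 0.5 3.5
   vertex 0.5 0.8 2.7
   vertex 3.3 0.2 3.0
  endloop
 endfacet
 facet normal -0.443 -0.159 0.882
  outer loop
   vertex 2.2 0.5 3.5
   vertex 2.3 4.1 4.2
   vertex 0.5 0.8 2.7
  endloop
 endfacet
 facet normal 0.364 -0.188 0.912
  outer loop
   vertex 2.2 0.5 3.5
   vertex 3.3 0.2 3.0
   vertex 2.3 4.1 4.2
  endloop
 endfacet
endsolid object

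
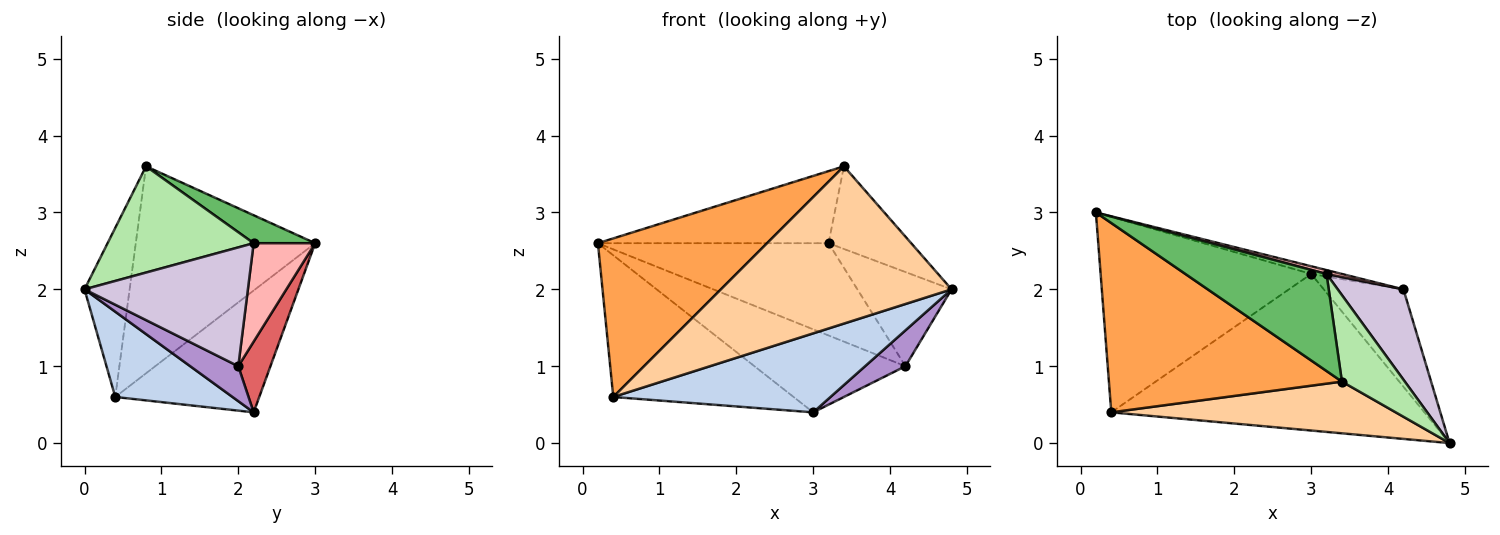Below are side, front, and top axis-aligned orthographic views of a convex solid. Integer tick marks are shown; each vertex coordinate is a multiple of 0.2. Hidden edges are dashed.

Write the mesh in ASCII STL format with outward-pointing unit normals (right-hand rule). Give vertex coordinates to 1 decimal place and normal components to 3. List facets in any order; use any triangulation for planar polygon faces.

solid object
 facet normal -0.424 0.531 -0.733
  outer loop
   vertex 0.4 0.4 0.6
   vertex 0.2 3.0 2.6
   vertex 3.0 2.2 0.4
  endloop
 endfacet
 facet normal 0.236 -0.438 -0.868
  outer loop
   vertex 0.4 0.4 0.6
   vertex 3.0 2.2 0.4
   vertex 4.8 0.0 2.0
  endloop
 endfacet
 facet normal -0.563 -0.531 0.634
  outer loop
   vertex 0.4 0.4 0.6
   vertex 3.4 0.8 3.6
   vertex 0.2 3.0 2.6
  endloop
 endfacet
 facet normal -0.183 -0.934 0.307
  outer loop
   vertex 0.4 0.4 0.6
   vertex 4.8 0.0 2.0
   vertex 3.4 0.8 3.6
  endloop
 endfacet
 facet normal 0.157 0.589 0.793
  outer loop
   vertex 3.2 2.2 2.6
   vertex 0.2 3.0 2.6
   vertex 3.4 0.8 3.6
  endloop
 endfacet
 facet normal 0.774 0.438 0.458
  outer loop
   vertex 3.2 2.2 2.6
   vertex 3.4 0.8 3.6
   vertex 4.8 0.0 2.0
  endloop
 endfacet
 facet normal 0.207 0.974 -0.090
  outer loop
   vertex 4.2 2.0 1.0
   vertex 3.0 2.2 0.4
   vertex 0.2 3.0 2.6
  endloop
 endfacet
 facet normal 0.257 0.965 0.040
  outer loop
   vertex 4.2 2.0 1.0
   vertex 0.2 3.0 2.6
   vertex 3.2 2.2 2.6
  endloop
 endfacet
 facet normal 0.381 -0.320 -0.868
  outer loop
   vertex 4.2 2.0 1.0
   vertex 4.8 0.0 2.0
   vertex 3.0 2.2 0.4
  endloop
 endfacet
 facet normal 0.781 0.450 0.432
  outer loop
   vertex 4.2 2.0 1.0
   vertex 3.2 2.2 2.6
   vertex 4.8 0.0 2.0
  endloop
 endfacet
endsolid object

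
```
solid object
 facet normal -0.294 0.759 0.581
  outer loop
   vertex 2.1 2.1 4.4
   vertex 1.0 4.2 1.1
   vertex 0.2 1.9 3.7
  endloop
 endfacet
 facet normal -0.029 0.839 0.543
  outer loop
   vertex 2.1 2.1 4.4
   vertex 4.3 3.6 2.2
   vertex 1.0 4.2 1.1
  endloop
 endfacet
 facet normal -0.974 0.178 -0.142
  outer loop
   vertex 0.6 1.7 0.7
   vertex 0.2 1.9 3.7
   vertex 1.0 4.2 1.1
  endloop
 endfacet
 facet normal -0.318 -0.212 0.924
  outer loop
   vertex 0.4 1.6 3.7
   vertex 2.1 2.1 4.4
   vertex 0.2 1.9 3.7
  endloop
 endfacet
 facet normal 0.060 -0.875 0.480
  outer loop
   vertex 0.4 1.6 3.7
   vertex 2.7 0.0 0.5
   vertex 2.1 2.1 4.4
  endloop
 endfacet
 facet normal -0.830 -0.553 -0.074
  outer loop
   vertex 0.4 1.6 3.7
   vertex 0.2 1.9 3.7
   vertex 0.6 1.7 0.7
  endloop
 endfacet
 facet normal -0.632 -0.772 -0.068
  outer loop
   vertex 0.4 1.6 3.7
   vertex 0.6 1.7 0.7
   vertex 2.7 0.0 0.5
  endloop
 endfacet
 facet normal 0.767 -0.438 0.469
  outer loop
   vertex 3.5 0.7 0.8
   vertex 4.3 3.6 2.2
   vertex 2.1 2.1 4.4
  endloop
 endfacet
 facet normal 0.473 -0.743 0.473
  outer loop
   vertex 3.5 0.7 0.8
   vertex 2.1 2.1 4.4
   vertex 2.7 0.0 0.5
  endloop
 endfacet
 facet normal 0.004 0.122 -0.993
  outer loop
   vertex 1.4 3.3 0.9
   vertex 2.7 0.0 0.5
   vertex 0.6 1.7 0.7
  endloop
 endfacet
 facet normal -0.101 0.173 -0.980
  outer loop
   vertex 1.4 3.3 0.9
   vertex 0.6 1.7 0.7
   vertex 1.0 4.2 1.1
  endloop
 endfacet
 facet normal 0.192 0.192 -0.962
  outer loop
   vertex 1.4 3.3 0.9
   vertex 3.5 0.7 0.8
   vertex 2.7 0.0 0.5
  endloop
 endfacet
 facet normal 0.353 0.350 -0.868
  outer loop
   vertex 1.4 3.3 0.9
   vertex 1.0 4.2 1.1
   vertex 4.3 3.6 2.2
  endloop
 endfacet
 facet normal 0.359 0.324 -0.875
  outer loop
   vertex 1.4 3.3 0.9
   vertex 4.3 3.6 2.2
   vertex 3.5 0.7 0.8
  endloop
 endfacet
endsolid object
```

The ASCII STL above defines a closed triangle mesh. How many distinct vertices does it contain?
9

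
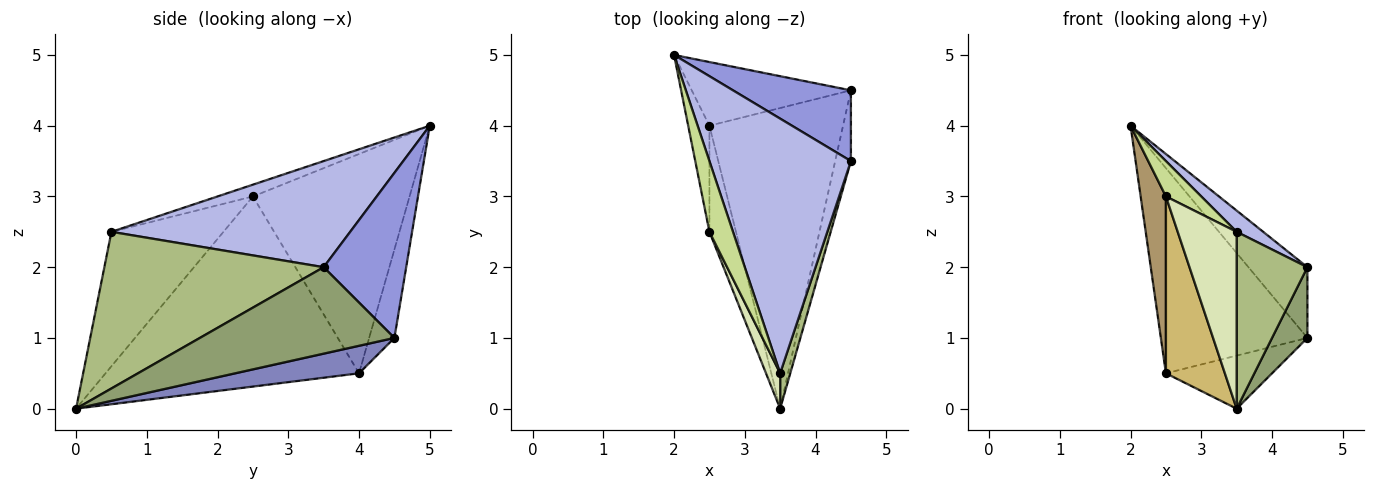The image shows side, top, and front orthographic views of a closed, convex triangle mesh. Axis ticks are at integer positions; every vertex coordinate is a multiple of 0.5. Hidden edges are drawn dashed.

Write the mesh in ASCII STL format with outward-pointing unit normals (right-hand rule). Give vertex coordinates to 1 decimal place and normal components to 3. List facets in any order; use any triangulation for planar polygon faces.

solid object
 facet normal -0.162 0.942 -0.292
  outer loop
   vertex 2.5 4.0 0.5
   vertex 2.0 5.0 4.0
   vertex 4.5 4.5 1.0
  endloop
 endfacet
 facet normal 0.199 0.170 -0.965
  outer loop
   vertex 2.5 4.0 0.5
   vertex 4.5 4.5 1.0
   vertex 3.5 0.0 0.0
  endloop
 endfacet
 facet normal 0.704 0.503 0.503
  outer loop
   vertex 4.5 3.5 2.0
   vertex 4.5 4.5 1.0
   vertex 2.0 5.0 4.0
  endloop
 endfacet
 facet normal 0.599 -0.067 0.798
  outer loop
   vertex 4.5 3.5 2.0
   vertex 2.0 5.0 4.0
   vertex 3.5 0.5 2.5
  endloop
 endfacet
 facet normal 0.968 -0.176 -0.176
  outer loop
   vertex 4.5 3.5 2.0
   vertex 3.5 0.0 0.0
   vertex 4.5 4.5 1.0
  endloop
 endfacet
 facet normal 0.950 -0.306 0.061
  outer loop
   vertex 4.5 3.5 2.0
   vertex 3.5 0.5 2.5
   vertex 3.5 0.0 0.0
  endloop
 endfacet
 facet normal -0.408 -0.408 0.816
  outer loop
   vertex 2.5 2.5 3.0
   vertex 3.5 0.5 2.5
   vertex 2.0 5.0 4.0
  endloop
 endfacet
 facet normal -0.881 -0.464 0.093
  outer loop
   vertex 2.5 2.5 3.0
   vertex 3.5 0.0 0.0
   vertex 3.5 0.5 2.5
  endloop
 endfacet
 facet normal -0.983 -0.159 -0.095
  outer loop
   vertex 2.5 2.5 3.0
   vertex 2.0 5.0 4.0
   vertex 2.5 4.0 0.5
  endloop
 endfacet
 facet normal -0.965 -0.224 -0.135
  outer loop
   vertex 2.5 2.5 3.0
   vertex 2.5 4.0 0.5
   vertex 3.5 0.0 0.0
  endloop
 endfacet
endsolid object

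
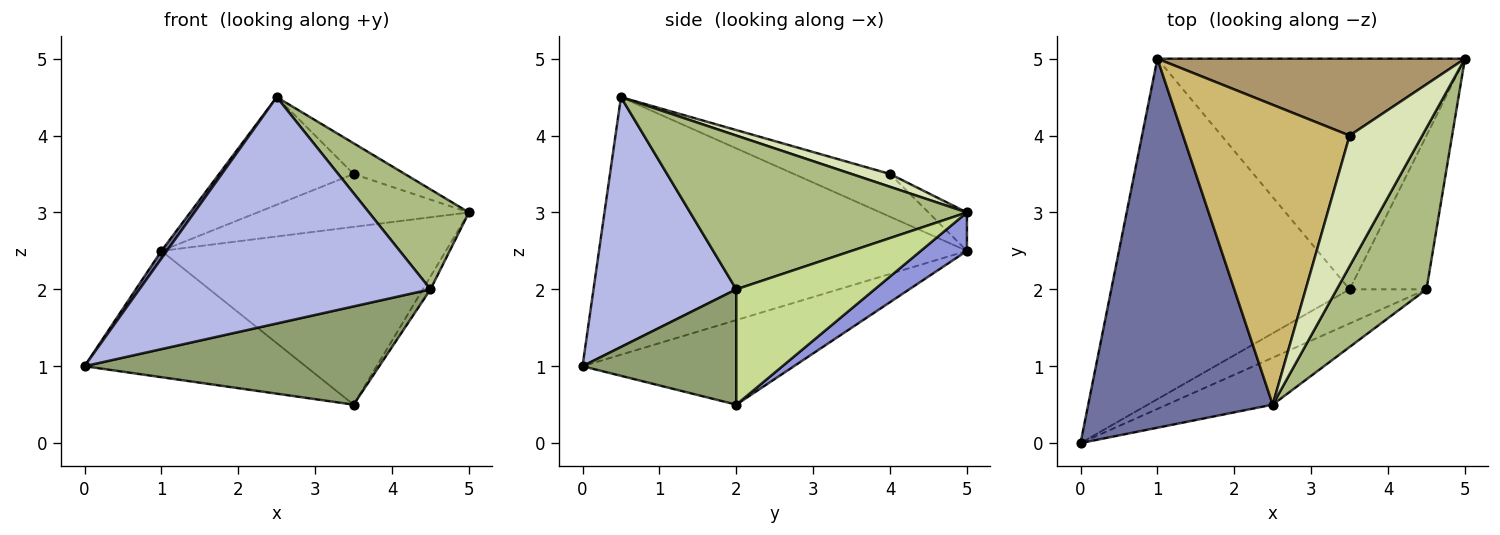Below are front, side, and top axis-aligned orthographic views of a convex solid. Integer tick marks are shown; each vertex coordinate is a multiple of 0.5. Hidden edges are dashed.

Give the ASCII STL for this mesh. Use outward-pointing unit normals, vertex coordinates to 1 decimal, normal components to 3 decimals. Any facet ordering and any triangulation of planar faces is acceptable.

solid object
 facet normal -0.813 -0.012 0.582
  outer loop
   vertex 1.0 5.0 2.5
   vertex 0.0 0.0 1.0
   vertex 2.5 0.5 4.5
  endloop
 endfacet
 facet normal -0.316 0.330 -0.890
  outer loop
   vertex 1.0 5.0 2.5
   vertex 3.5 2.0 0.5
   vertex 0.0 0.0 1.0
  endloop
 endfacet
 facet normal 0.099 0.608 -0.788
  outer loop
   vertex 1.0 5.0 2.5
   vertex 5.0 5.0 3.0
   vertex 3.5 2.0 0.5
  endloop
 endfacet
 facet normal 0.433 -0.883 -0.183
  outer loop
   vertex 4.5 2.0 2.0
   vertex 2.5 0.5 4.5
   vertex 0.0 0.0 1.0
  endloop
 endfacet
 facet normal 0.442 -0.847 -0.295
  outer loop
   vertex 4.5 2.0 2.0
   vertex 0.0 0.0 1.0
   vertex 3.5 2.0 0.5
  endloop
 endfacet
 facet normal 0.825 -0.298 0.481
  outer loop
   vertex 4.5 2.0 2.0
   vertex 5.0 5.0 3.0
   vertex 2.5 0.5 4.5
  endloop
 endfacet
 facet normal 0.831 0.046 -0.554
  outer loop
   vertex 4.5 2.0 2.0
   vertex 3.5 2.0 0.5
   vertex 5.0 5.0 3.0
  endloop
 endfacet
 facet normal 0.169 0.226 0.959
  outer loop
   vertex 3.5 4.0 3.5
   vertex 2.5 0.5 4.5
   vertex 5.0 5.0 3.0
  endloop
 endfacet
 facet normal -0.102 0.564 0.820
  outer loop
   vertex 3.5 4.0 3.5
   vertex 5.0 5.0 3.0
   vertex 1.0 5.0 2.5
  endloop
 endfacet
 facet normal -0.235 0.328 0.915
  outer loop
   vertex 3.5 4.0 3.5
   vertex 1.0 5.0 2.5
   vertex 2.5 0.5 4.5
  endloop
 endfacet
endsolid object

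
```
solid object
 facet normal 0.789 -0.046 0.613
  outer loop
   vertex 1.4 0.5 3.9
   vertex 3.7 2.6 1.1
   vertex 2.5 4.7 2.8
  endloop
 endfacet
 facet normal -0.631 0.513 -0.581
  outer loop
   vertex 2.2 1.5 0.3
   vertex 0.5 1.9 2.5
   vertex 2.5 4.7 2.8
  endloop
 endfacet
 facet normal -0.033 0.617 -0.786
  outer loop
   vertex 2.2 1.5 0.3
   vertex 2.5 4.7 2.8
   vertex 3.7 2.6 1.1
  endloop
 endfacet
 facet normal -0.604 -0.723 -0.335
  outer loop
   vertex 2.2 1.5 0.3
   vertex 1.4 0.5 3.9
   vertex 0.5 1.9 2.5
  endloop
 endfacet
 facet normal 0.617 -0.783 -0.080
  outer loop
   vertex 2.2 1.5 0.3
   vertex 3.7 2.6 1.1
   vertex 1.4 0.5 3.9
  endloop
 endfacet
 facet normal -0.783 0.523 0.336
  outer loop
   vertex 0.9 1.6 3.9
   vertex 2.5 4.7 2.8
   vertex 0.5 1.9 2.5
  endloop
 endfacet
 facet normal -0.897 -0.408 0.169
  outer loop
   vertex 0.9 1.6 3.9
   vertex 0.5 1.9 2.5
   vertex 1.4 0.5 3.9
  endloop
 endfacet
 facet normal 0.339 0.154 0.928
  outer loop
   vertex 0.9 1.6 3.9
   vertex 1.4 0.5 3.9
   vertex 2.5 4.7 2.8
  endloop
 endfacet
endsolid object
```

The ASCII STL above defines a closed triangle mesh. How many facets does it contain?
8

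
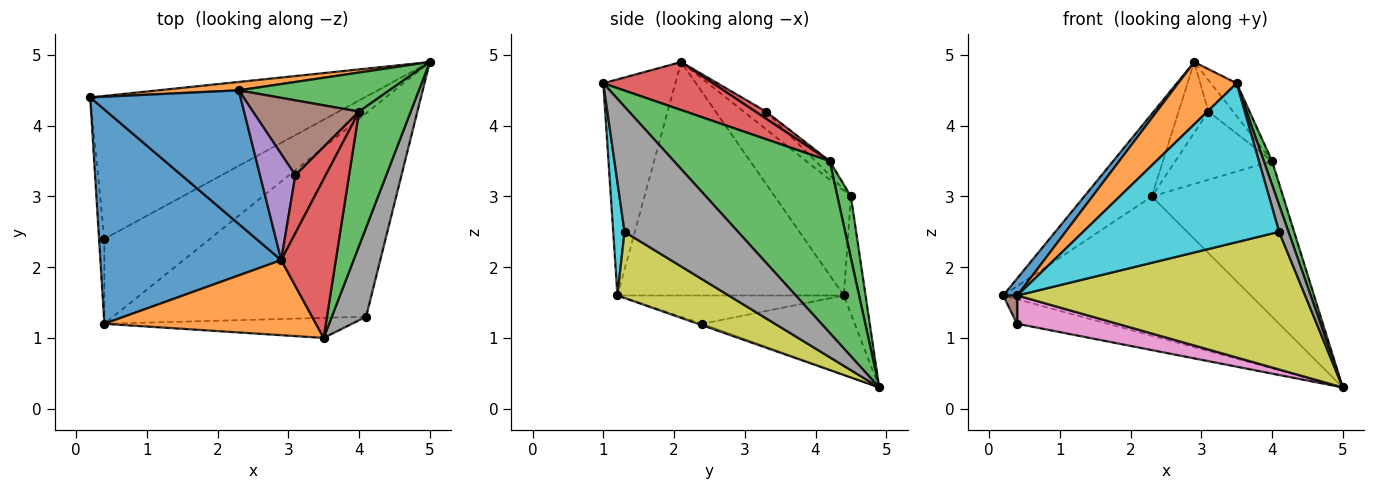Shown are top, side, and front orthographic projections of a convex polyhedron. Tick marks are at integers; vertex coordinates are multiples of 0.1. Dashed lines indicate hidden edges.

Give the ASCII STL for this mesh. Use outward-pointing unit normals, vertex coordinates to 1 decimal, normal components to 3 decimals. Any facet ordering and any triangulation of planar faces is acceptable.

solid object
 facet normal -0.790 -0.049 0.612
  outer loop
   vertex 0.4 1.2 1.6
   vertex 2.9 2.1 4.9
   vertex 0.2 4.4 1.6
  endloop
 endfacet
 facet normal -0.618 -0.502 0.605
  outer loop
   vertex 0.4 1.2 1.6
   vertex 3.5 1.0 4.6
   vertex 2.9 2.1 4.9
  endloop
 endfacet
 facet normal 0.956 -0.050 0.288
  outer loop
   vertex 4.0 4.2 3.5
   vertex 3.5 1.0 4.6
   vertex 5.0 4.9 0.3
  endloop
 endfacet
 facet normal 0.652 0.153 0.742
  outer loop
   vertex 4.0 4.2 3.5
   vertex 2.9 2.1 4.9
   vertex 3.5 1.0 4.6
  endloop
 endfacet
 facet normal -0.274 0.162 -0.948
  outer loop
   vertex 0.4 2.4 1.2
   vertex 0.2 4.4 1.6
   vertex 5.0 4.9 0.3
  endloop
 endfacet
 facet normal -0.981 -0.061 -0.184
  outer loop
   vertex 0.4 2.4 1.2
   vertex 0.4 1.2 1.6
   vertex 0.2 4.4 1.6
  endloop
 endfacet
 facet normal -0.014 -0.316 -0.949
  outer loop
   vertex 0.4 2.4 1.2
   vertex 5.0 4.9 0.3
   vertex 0.4 1.2 1.6
  endloop
 endfacet
 facet normal 0.961 -0.079 0.263
  outer loop
   vertex 4.1 1.3 2.5
   vertex 5.0 4.9 0.3
   vertex 3.5 1.0 4.6
  endloop
 endfacet
 facet normal 0.212 -0.548 -0.810
  outer loop
   vertex 4.1 1.3 2.5
   vertex 0.4 1.2 1.6
   vertex 5.0 4.9 0.3
  endloop
 endfacet
 facet normal 0.057 -0.990 -0.125
  outer loop
   vertex 4.1 1.3 2.5
   vertex 3.5 1.0 4.6
   vertex 0.4 1.2 1.6
  endloop
 endfacet
 facet normal -0.510 0.452 0.732
  outer loop
   vertex 2.3 4.5 3.0
   vertex 0.2 4.4 1.6
   vertex 2.9 2.1 4.9
  endloop
 endfacet
 facet normal -0.087 0.994 0.060
  outer loop
   vertex 2.3 4.5 3.0
   vertex 5.0 4.9 0.3
   vertex 0.2 4.4 1.6
  endloop
 endfacet
 facet normal 0.099 0.965 0.242
  outer loop
   vertex 2.3 4.5 3.0
   vertex 4.0 4.2 3.5
   vertex 5.0 4.9 0.3
  endloop
 endfacet
 facet normal 0.201 0.468 0.860
  outer loop
   vertex 3.1 3.3 4.2
   vertex 2.9 2.1 4.9
   vertex 4.0 4.2 3.5
  endloop
 endfacet
 facet normal -0.384 0.512 0.768
  outer loop
   vertex 3.1 3.3 4.2
   vertex 2.3 4.5 3.0
   vertex 2.9 2.1 4.9
  endloop
 endfacet
 facet normal -0.098 0.670 0.736
  outer loop
   vertex 3.1 3.3 4.2
   vertex 4.0 4.2 3.5
   vertex 2.3 4.5 3.0
  endloop
 endfacet
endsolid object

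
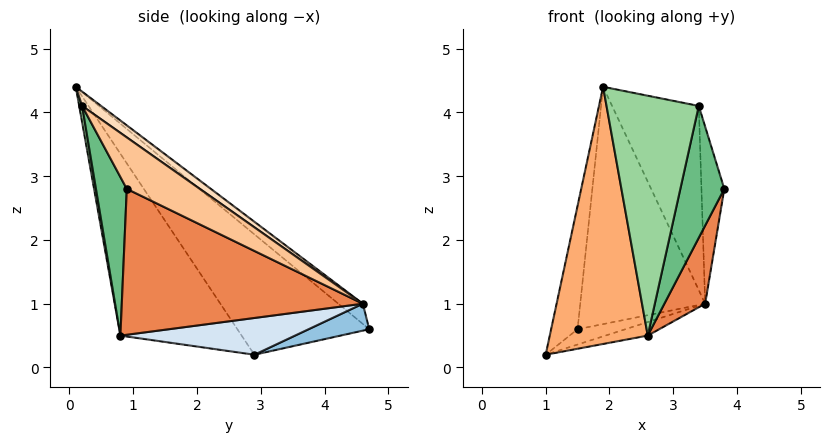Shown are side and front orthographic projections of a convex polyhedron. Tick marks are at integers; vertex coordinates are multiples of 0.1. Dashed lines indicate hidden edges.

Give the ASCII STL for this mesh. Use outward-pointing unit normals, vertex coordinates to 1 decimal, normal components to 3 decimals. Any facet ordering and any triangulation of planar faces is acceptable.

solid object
 facet normal -0.928 0.186 0.323
  outer loop
   vertex 1.9 0.1 4.4
   vertex 1.5 4.7 0.6
   vertex 1.0 2.9 0.2
  endloop
 endfacet
 facet normal 0.201 0.159 -0.967
  outer loop
   vertex 3.5 4.6 1.0
   vertex 1.0 2.9 0.2
   vertex 1.5 4.7 0.6
  endloop
 endfacet
 facet normal -0.123 0.626 0.770
  outer loop
   vertex 3.5 4.6 1.0
   vertex 1.5 4.7 0.6
   vertex 1.9 0.1 4.4
  endloop
 endfacet
 facet normal 0.264 0.064 -0.962
  outer loop
   vertex 2.6 0.8 0.5
   vertex 1.0 2.9 0.2
   vertex 3.5 4.6 1.0
  endloop
 endfacet
 facet normal 0.879 -0.149 -0.452
  outer loop
   vertex 2.6 0.8 0.5
   vertex 3.5 4.6 1.0
   vertex 3.8 0.9 2.8
  endloop
 endfacet
 facet normal -0.754 -0.609 -0.245
  outer loop
   vertex 2.6 0.8 0.5
   vertex 1.9 0.1 4.4
   vertex 1.0 2.9 0.2
  endloop
 endfacet
 facet normal 0.869 0.272 0.414
  outer loop
   vertex 3.4 0.2 4.1
   vertex 3.8 0.9 2.8
   vertex 3.5 4.6 1.0
  endloop
 endfacet
 facet normal 0.125 0.570 0.812
  outer loop
   vertex 3.4 0.2 4.1
   vertex 3.5 4.6 1.0
   vertex 1.9 0.1 4.4
  endloop
 endfacet
 facet normal 0.555 -0.791 -0.255
  outer loop
   vertex 3.4 0.2 4.1
   vertex 2.6 0.8 0.5
   vertex 3.8 0.9 2.8
  endloop
 endfacet
 facet normal 0.031 -0.985 -0.171
  outer loop
   vertex 3.4 0.2 4.1
   vertex 1.9 0.1 4.4
   vertex 2.6 0.8 0.5
  endloop
 endfacet
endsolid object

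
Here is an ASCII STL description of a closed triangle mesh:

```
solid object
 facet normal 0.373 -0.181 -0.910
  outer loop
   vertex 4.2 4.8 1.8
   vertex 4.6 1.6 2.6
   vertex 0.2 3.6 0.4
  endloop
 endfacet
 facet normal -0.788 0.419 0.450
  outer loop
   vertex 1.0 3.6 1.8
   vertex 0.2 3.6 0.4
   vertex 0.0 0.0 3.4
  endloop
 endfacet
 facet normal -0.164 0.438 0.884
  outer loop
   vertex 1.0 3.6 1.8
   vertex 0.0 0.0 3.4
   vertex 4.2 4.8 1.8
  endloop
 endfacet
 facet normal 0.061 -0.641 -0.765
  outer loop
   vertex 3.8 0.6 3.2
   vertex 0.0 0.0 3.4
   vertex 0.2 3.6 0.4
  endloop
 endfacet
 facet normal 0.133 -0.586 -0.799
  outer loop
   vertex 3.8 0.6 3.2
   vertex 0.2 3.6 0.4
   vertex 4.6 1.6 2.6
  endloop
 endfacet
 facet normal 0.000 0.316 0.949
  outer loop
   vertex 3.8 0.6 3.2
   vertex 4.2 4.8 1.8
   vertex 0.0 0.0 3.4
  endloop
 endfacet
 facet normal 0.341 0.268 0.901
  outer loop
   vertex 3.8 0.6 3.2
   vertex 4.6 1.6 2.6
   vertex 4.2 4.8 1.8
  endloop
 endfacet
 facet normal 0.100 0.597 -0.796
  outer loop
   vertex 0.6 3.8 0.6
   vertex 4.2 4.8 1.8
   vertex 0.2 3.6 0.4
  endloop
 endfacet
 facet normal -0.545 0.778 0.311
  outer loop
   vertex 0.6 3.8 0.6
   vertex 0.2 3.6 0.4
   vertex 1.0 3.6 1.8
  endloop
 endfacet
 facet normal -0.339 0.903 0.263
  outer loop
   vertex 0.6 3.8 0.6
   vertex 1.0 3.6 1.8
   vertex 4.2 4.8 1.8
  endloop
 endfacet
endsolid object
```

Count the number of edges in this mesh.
15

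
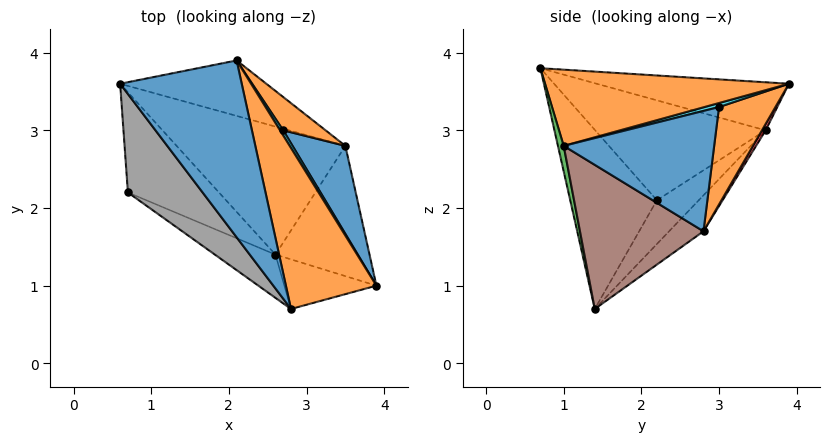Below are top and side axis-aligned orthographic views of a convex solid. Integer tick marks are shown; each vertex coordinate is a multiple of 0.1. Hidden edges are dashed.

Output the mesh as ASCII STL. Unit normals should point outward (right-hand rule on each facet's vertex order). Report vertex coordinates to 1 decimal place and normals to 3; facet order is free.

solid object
 facet normal -0.367 -0.022 0.930
  outer loop
   vertex 2.8 0.7 3.8
   vertex 2.1 3.9 3.6
   vertex 0.6 3.6 3.0
  endloop
 endfacet
 facet normal 0.633 0.185 0.752
  outer loop
   vertex 2.8 0.7 3.8
   vertex 3.9 1.0 2.8
   vertex 2.1 3.9 3.6
  endloop
 endfacet
 facet normal 0.062 -0.973 -0.224
  outer loop
   vertex 2.8 0.7 3.8
   vertex 2.6 1.4 0.7
   vertex 3.9 1.0 2.8
  endloop
 endfacet
 facet normal 0.021 0.872 -0.489
  outer loop
   vertex 3.5 2.8 1.7
   vertex 0.6 3.6 3.0
   vertex 2.1 3.9 3.6
  endloop
 endfacet
 facet normal -0.160 0.640 -0.752
  outer loop
   vertex 3.5 2.8 1.7
   vertex 2.6 1.4 0.7
   vertex 0.6 3.6 3.0
  endloop
 endfacet
 facet normal 0.828 -0.146 -0.541
  outer loop
   vertex 3.5 2.8 1.7
   vertex 3.9 1.0 2.8
   vertex 2.6 1.4 0.7
  endloop
 endfacet
 facet normal -0.380 0.481 -0.790
  outer loop
   vertex 0.7 2.2 2.1
   vertex 0.6 3.6 3.0
   vertex 2.6 1.4 0.7
  endloop
 endfacet
 facet normal -0.732 -0.404 0.548
  outer loop
   vertex 0.7 2.2 2.1
   vertex 2.8 0.7 3.8
   vertex 0.6 3.6 3.0
  endloop
 endfacet
 facet normal -0.483 -0.861 -0.163
  outer loop
   vertex 0.7 2.2 2.1
   vertex 2.6 1.4 0.7
   vertex 2.8 0.7 3.8
  endloop
 endfacet
 facet normal 0.745 0.298 0.596
  outer loop
   vertex 2.7 3.0 3.3
   vertex 2.1 3.9 3.6
   vertex 3.9 1.0 2.8
  endloop
 endfacet
 facet normal 0.835 0.410 0.366
  outer loop
   vertex 2.7 3.0 3.3
   vertex 3.9 1.0 2.8
   vertex 3.5 2.8 1.7
  endloop
 endfacet
 facet normal 0.827 0.432 0.360
  outer loop
   vertex 2.7 3.0 3.3
   vertex 3.5 2.8 1.7
   vertex 2.1 3.9 3.6
  endloop
 endfacet
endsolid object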